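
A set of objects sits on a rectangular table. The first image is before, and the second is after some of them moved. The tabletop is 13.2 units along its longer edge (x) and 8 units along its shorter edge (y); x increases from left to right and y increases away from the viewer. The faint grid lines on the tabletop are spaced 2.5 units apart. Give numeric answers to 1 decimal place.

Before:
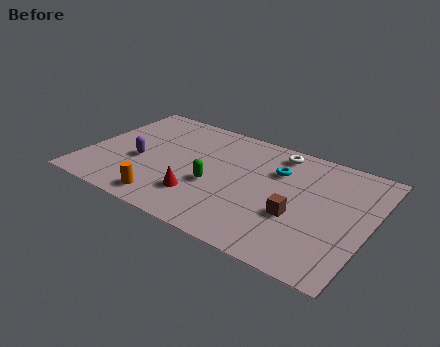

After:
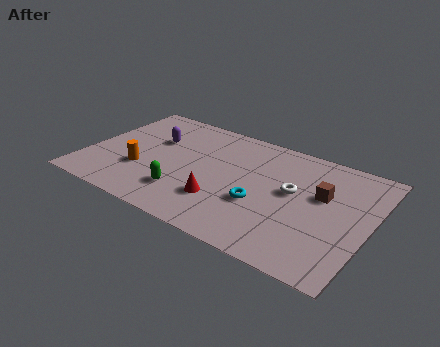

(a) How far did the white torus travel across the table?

2.6

From (8.5, 6.9) to (9.6, 4.5), the white torus covered √(1.1² + 2.4²) ≈ 2.6 units.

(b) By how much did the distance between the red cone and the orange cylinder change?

+2.2

Before: roughly 1.7 units apart; after: 3.9. That's 2.2 units further apart.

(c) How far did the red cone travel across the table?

1.0

From (5.6, 2.1) to (6.6, 2.3), the red cone covered √(1.0² + 0.2²) ≈ 1.0 units.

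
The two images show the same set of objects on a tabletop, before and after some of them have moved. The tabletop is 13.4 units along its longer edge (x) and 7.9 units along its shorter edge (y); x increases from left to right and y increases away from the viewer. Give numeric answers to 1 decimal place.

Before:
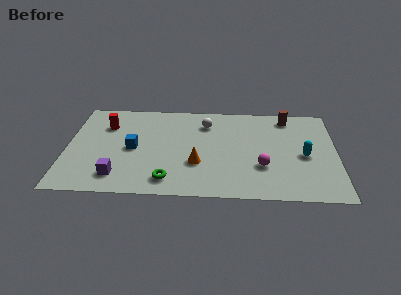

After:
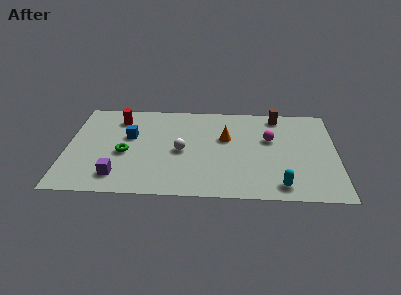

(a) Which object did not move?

the purple cube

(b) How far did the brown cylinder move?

0.5

The brown cylinder moved from about (11.0, 6.8) to (10.5, 6.9), a distance of √(0.5² + 0.1²) ≈ 0.5.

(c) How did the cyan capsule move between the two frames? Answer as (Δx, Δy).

(-1.2, -2.5)

The cyan capsule was at about (11.8, 3.6) and moved to about (10.6, 1.1).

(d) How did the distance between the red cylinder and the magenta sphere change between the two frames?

-0.7

The distance was about 8.4 in the first image and 7.7 in the second, so they moved 0.7 units closer together.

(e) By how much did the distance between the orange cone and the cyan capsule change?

-0.7

They were about 5.4 units apart before and 4.7 after — 0.7 units closer together.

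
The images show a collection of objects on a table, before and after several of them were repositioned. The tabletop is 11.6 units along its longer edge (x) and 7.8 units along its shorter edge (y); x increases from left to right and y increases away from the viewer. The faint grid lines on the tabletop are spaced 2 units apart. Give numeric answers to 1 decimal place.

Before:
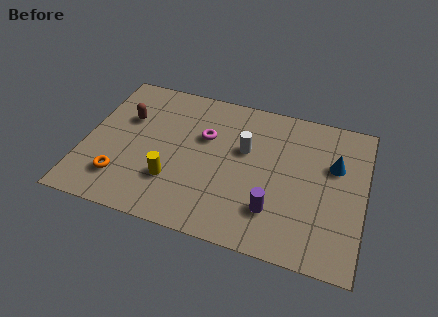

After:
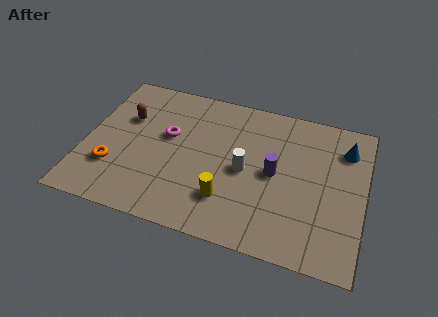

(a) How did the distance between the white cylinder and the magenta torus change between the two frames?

+1.7

They were about 1.7 units apart before and 3.4 after — 1.7 units further apart.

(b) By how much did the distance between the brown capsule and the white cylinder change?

+0.3

They were about 5.0 units apart before and 5.3 after — 0.3 units further apart.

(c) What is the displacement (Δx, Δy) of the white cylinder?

(0.1, -1.1)

The white cylinder was at about (6.6, 4.8) and moved to about (6.7, 3.7).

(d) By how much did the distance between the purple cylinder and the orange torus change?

+0.5

They were about 6.3 units apart before and 6.8 after — 0.5 units further apart.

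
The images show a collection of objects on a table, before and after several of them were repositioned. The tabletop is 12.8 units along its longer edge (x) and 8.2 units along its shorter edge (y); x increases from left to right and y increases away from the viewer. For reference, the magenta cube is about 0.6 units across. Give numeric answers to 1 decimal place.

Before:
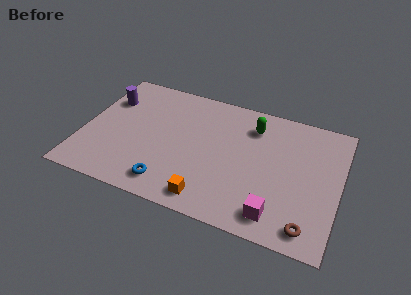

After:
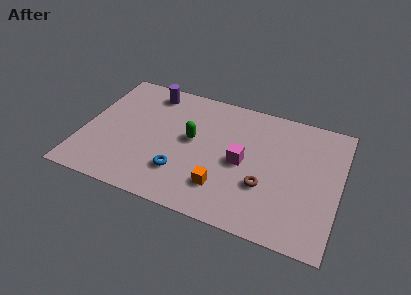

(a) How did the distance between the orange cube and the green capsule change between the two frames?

-2.5

They were about 5.6 units apart before and 3.1 after — 2.5 units closer together.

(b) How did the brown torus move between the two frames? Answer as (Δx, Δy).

(-2.3, 1.7)

The brown torus started near (11.5, 1.1) and ended near (9.2, 2.8).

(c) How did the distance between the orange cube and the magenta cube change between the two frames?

-1.2

The distance was about 3.3 in the first image and 2.1 in the second, so they moved 1.2 units closer together.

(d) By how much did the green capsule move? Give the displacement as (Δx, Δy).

(-2.9, -1.9)

From the two frames, the green capsule sits at roughly (8.3, 6.4) before and (5.4, 4.5) after.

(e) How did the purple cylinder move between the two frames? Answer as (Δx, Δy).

(2.0, 1.2)

The purple cylinder started near (1.0, 5.8) and ended near (3.0, 7.0).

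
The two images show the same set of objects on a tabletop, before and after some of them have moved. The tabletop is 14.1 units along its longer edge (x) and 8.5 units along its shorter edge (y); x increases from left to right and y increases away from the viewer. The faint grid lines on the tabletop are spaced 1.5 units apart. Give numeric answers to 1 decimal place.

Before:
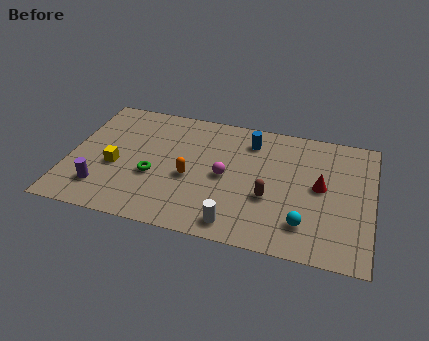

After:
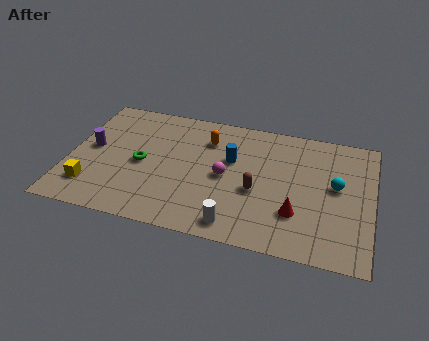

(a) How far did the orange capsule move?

2.9

The orange capsule was near (5.7, 3.6) before and (6.3, 6.4) after, so it travelled √(0.6² + 2.8²) ≈ 2.9 units.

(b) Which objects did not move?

the white cylinder and the magenta sphere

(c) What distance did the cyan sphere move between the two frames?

3.1

The cyan sphere was near (11.1, 1.9) before and (12.4, 4.7) after, so it travelled √(1.3² + 2.8²) ≈ 3.1 units.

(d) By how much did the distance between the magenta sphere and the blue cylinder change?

-1.7

They were about 2.9 units apart before and 1.2 after — 1.7 units closer together.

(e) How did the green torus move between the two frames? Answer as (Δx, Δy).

(-0.6, 0.7)

From the two frames, the green torus sits at roughly (4.0, 3.3) before and (3.4, 4.0) after.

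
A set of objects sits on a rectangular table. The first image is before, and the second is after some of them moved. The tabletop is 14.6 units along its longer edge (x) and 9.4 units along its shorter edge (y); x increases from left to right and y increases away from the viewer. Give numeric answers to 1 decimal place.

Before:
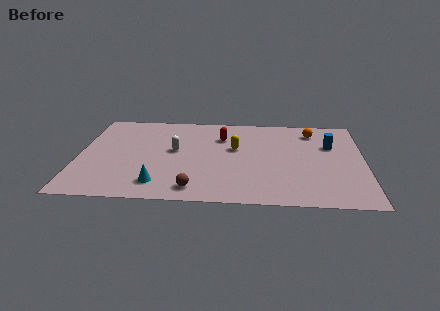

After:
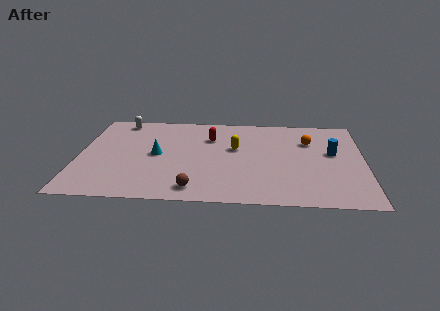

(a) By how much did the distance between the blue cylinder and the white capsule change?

+3.3

They were about 8.1 units apart before and 11.4 after — 3.3 units further apart.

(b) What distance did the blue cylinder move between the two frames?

0.8

From (12.9, 6.2) to (13.0, 5.4), the blue cylinder covered √(0.1² + 0.8²) ≈ 0.8 units.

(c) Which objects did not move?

the yellow capsule and the brown sphere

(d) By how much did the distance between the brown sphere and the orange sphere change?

-0.9

Before: roughly 8.8 units apart; after: 7.9. That's 0.9 units closer together.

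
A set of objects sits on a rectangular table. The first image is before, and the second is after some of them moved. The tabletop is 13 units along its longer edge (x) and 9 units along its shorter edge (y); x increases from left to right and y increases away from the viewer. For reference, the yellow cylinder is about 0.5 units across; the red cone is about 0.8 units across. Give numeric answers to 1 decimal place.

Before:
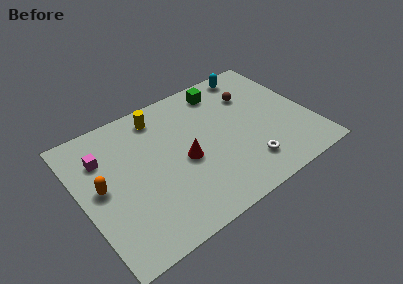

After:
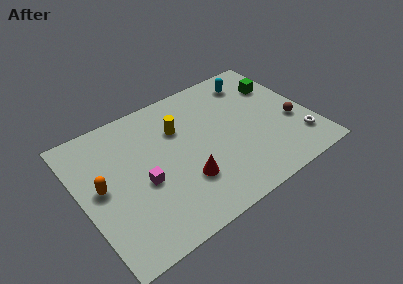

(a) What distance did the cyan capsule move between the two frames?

0.6

The cyan capsule was near (10.5, 8.0) before and (10.4, 7.4) after, so it travelled √(0.1² + 0.6²) ≈ 0.6 units.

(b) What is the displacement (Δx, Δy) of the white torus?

(3.1, 0.1)

The white torus was at about (8.9, 1.9) and moved to about (12.0, 2.0).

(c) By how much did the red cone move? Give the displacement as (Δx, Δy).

(-0.2, -1.3)

From the two frames, the red cone sits at roughly (5.7, 4.0) before and (5.5, 2.7) after.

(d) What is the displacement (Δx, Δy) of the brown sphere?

(1.8, -3.0)

The brown sphere was at about (10.1, 6.4) and moved to about (11.9, 3.4).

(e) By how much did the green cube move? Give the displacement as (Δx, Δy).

(3.1, -1.2)

The green cube started near (8.6, 7.6) and ended near (11.7, 6.4).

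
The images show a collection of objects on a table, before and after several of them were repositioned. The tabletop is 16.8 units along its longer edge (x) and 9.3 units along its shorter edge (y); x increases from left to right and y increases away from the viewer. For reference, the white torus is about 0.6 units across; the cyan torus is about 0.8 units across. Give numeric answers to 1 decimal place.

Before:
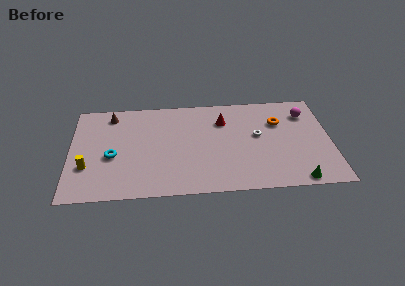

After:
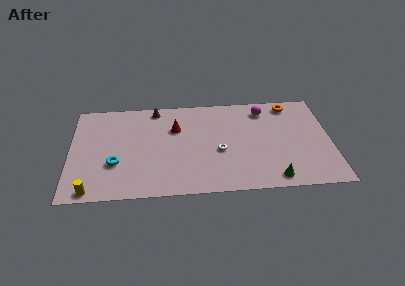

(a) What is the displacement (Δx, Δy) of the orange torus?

(0.8, 1.7)

From the two frames, the orange torus sits at roughly (13.5, 6.4) before and (14.3, 8.1) after.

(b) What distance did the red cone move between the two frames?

3.1

From (9.9, 6.8) to (6.8, 6.3), the red cone covered √(3.1² + 0.5²) ≈ 3.1 units.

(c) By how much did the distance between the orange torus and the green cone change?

+1.4

They were about 5.7 units apart before and 7.1 after — 1.4 units further apart.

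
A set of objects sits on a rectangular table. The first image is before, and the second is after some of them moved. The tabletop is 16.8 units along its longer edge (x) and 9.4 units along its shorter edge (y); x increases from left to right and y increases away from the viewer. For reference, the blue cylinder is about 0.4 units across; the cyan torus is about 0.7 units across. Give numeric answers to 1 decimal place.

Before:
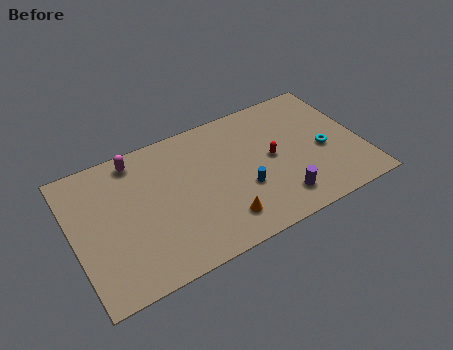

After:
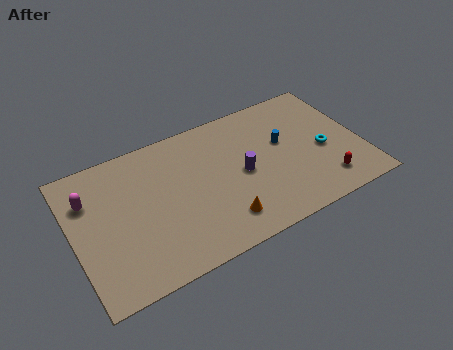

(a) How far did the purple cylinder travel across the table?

3.2

The purple cylinder was near (11.6, 1.8) before and (9.8, 4.5) after, so it travelled √(1.8² + 2.7²) ≈ 3.2 units.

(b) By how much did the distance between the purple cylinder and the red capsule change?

+2.2

Before: roughly 3.0 units apart; after: 5.2. That's 2.2 units further apart.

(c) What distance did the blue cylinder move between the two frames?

3.5

From (9.7, 3.4) to (12.4, 5.6), the blue cylinder covered √(2.7² + 2.2²) ≈ 3.5 units.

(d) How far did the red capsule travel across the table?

4.0

The red capsule was near (11.6, 4.8) before and (14.3, 1.8) after, so it travelled √(2.7² + 3.0²) ≈ 4.0 units.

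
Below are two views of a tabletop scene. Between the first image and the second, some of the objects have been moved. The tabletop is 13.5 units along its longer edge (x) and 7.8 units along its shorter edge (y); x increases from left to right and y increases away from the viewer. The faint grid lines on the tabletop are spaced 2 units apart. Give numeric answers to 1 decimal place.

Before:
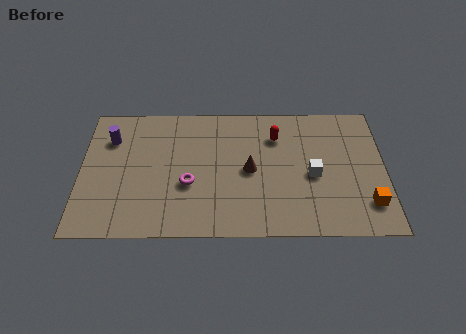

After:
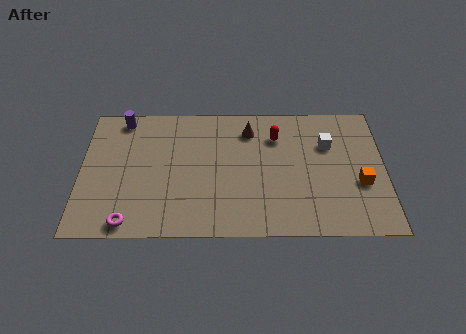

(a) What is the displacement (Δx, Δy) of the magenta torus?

(-2.6, -2.2)

The magenta torus was at about (4.8, 3.0) and moved to about (2.2, 0.8).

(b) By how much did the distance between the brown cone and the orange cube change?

+0.3

The distance was about 5.6 in the first image and 5.9 in the second, so they moved 0.3 units further apart.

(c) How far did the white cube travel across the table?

1.9

The white cube moved from about (10.3, 3.5) to (11.0, 5.3), a distance of √(0.7² + 1.8²) ≈ 1.9.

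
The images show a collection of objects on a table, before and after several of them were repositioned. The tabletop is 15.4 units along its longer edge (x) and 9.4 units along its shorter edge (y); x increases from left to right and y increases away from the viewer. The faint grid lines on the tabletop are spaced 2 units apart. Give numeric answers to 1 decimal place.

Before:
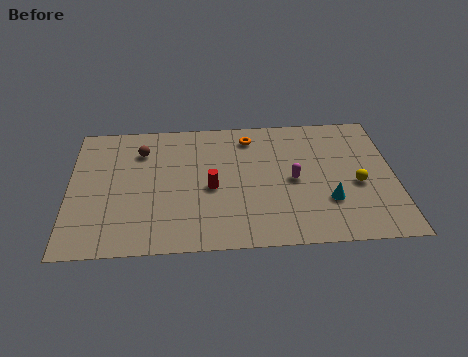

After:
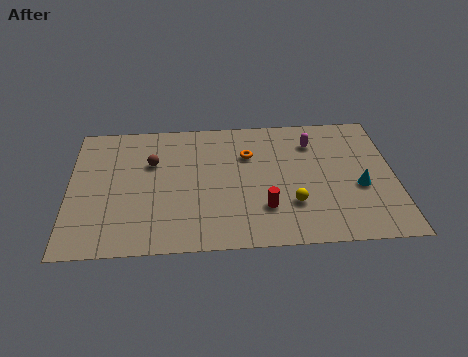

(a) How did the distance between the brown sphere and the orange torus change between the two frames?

-0.6

They were about 5.2 units apart before and 4.6 after — 0.6 units closer together.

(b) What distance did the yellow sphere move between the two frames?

3.3

From (13.6, 4.0) to (10.5, 2.8), the yellow sphere covered √(3.1² + 1.2²) ≈ 3.3 units.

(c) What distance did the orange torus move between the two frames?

1.3

From (8.6, 7.8) to (8.5, 6.5), the orange torus covered √(0.1² + 1.3²) ≈ 1.3 units.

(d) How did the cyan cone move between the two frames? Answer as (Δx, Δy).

(1.5, 0.9)

The cyan cone started near (12.2, 2.9) and ended near (13.7, 3.8).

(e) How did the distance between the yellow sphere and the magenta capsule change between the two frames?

+1.5

Before: roughly 3.0 units apart; after: 4.5. That's 1.5 units further apart.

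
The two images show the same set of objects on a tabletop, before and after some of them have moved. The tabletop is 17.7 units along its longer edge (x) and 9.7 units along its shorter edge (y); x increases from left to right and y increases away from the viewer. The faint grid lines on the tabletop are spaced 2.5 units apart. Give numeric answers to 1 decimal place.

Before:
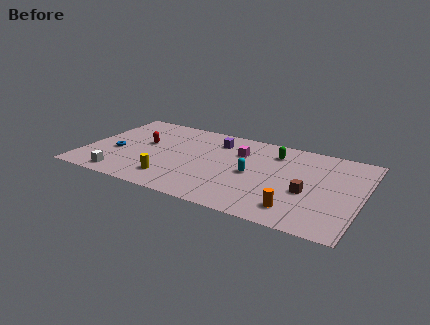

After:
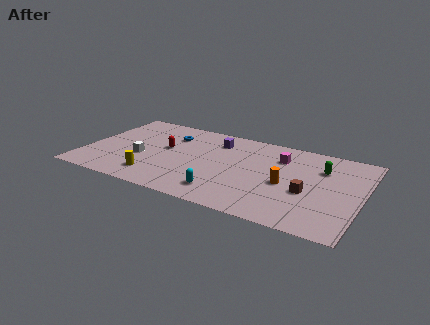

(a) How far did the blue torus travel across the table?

4.5

From (2.0, 3.9) to (5.1, 7.2), the blue torus covered √(3.1² + 3.3²) ≈ 4.5 units.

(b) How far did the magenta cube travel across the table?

2.6

The magenta cube moved from about (9.7, 6.8) to (12.3, 7.2), a distance of √(2.6² + 0.4²) ≈ 2.6.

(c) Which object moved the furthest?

the blue torus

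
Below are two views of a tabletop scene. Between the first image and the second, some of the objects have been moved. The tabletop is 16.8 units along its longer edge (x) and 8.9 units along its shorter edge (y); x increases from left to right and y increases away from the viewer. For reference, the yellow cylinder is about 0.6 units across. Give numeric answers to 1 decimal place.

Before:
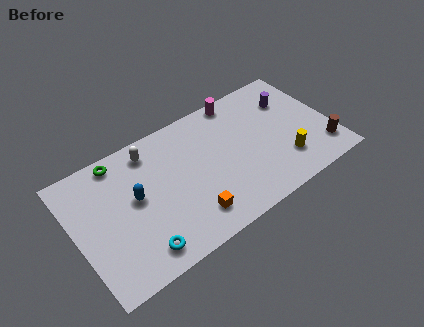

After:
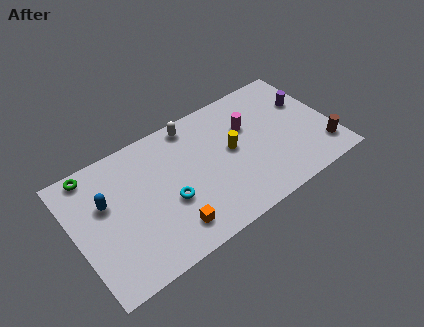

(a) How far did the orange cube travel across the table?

1.3

The orange cube was near (7.0, 1.8) before and (5.7, 1.7) after, so it travelled √(1.3² + 0.1²) ≈ 1.3 units.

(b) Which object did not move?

the brown cylinder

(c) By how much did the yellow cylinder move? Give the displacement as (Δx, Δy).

(-3.1, 2.5)

The yellow cylinder was at about (13.4, 2.3) and moved to about (10.3, 4.8).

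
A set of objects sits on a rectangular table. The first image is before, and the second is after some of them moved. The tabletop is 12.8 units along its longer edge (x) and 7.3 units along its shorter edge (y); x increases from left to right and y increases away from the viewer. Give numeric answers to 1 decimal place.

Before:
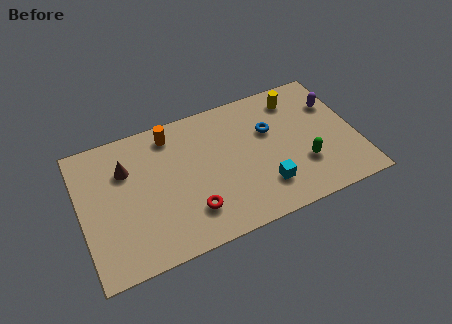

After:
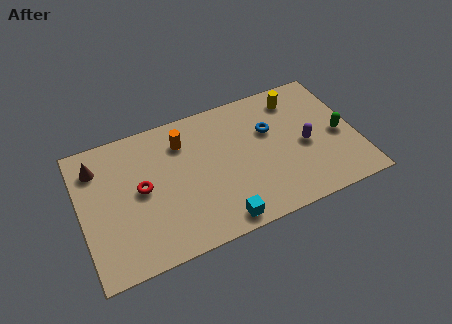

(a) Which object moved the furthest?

the red torus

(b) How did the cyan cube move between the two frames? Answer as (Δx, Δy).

(-2.2, -1.0)

The cyan cube started near (8.3, 1.8) and ended near (6.1, 0.8).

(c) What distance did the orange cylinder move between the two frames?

0.8

The orange cylinder moved from about (4.4, 6.2) to (4.9, 5.6), a distance of √(0.5² + 0.6²) ≈ 0.8.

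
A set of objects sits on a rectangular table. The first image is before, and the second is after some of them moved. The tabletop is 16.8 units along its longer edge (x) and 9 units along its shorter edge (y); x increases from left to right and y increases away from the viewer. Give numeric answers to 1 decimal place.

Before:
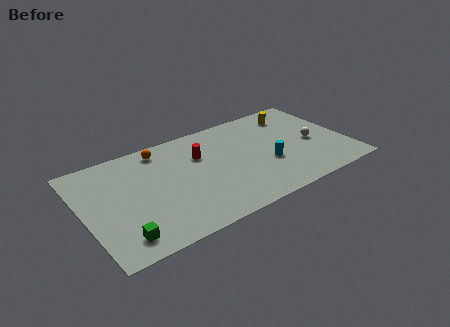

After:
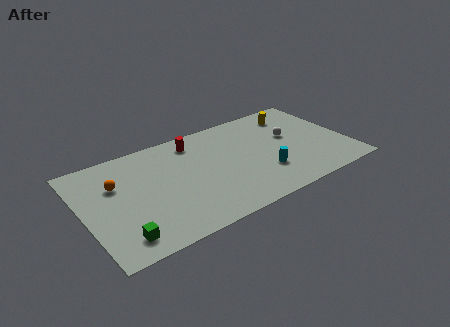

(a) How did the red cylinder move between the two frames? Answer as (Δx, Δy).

(-0.2, 1.4)

The red cylinder started near (7.6, 6.1) and ended near (7.4, 7.5).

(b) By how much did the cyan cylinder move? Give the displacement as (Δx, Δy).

(-0.4, -0.7)

From the two frames, the cyan cylinder sits at roughly (11.6, 3.4) before and (11.2, 2.7) after.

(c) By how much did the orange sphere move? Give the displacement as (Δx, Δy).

(-3.1, -1.8)

The orange sphere was at about (5.3, 7.8) and moved to about (2.2, 6.0).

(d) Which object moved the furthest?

the orange sphere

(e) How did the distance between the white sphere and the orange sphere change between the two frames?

+1.1

They were about 10.1 units apart before and 11.2 after — 1.1 units further apart.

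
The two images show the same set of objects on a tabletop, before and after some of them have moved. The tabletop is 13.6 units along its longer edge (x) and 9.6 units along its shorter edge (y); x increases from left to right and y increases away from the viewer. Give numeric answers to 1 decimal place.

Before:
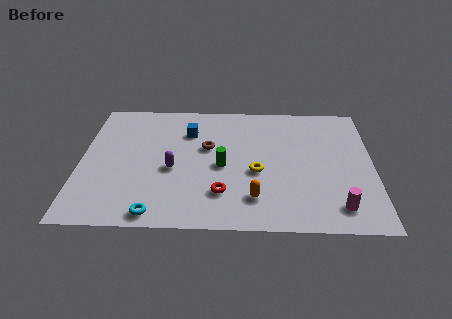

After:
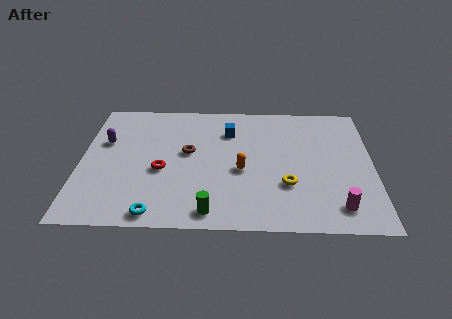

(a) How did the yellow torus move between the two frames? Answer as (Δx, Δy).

(1.4, -0.9)

The yellow torus started near (8.2, 4.0) and ended near (9.6, 3.1).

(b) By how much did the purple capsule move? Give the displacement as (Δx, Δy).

(-3.2, 2.0)

From the two frames, the purple capsule sits at roughly (4.3, 4.1) before and (1.1, 6.1) after.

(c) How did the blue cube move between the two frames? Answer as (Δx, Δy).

(1.9, 0.1)

From the two frames, the blue cube sits at roughly (5.0, 7.0) before and (6.9, 7.1) after.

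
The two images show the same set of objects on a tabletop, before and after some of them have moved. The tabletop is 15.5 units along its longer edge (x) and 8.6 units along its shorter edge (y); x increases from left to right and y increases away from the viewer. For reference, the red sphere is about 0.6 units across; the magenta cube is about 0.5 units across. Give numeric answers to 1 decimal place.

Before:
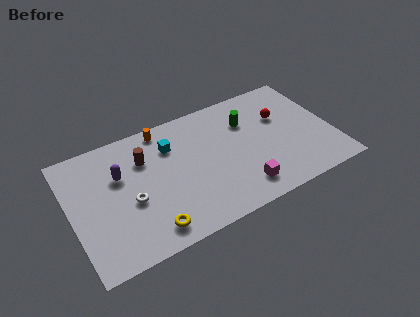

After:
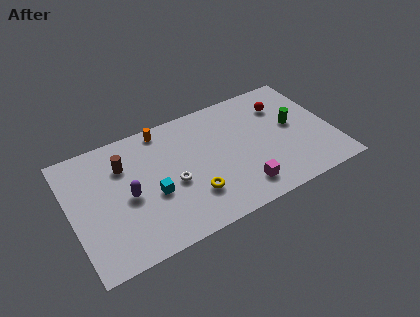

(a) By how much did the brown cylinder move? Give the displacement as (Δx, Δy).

(-1.2, 0.1)

From the two frames, the brown cylinder sits at roughly (4.5, 6.1) before and (3.3, 6.2) after.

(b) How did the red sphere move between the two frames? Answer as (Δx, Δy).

(0.2, 0.8)

The red sphere was at about (12.7, 5.6) and moved to about (12.9, 6.4).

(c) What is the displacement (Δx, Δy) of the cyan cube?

(-1.4, -2.8)

The cyan cube was at about (6.1, 6.3) and moved to about (4.7, 3.5).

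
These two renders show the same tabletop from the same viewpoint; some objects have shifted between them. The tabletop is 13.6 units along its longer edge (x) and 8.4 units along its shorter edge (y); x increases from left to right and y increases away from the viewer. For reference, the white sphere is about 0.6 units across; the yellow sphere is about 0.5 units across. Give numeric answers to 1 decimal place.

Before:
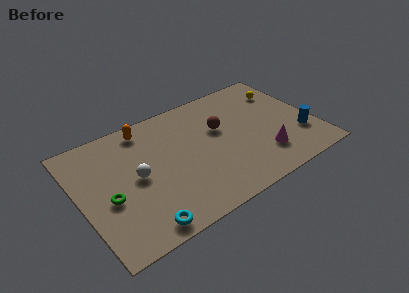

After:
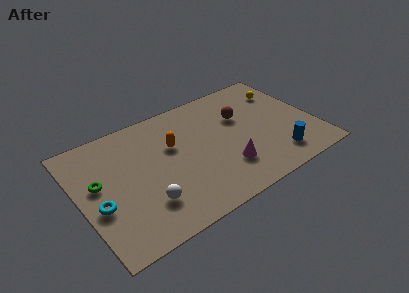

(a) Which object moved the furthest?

the cyan torus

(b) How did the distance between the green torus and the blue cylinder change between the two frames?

-0.7

Before: roughly 11.1 units apart; after: 10.4. That's 0.7 units closer together.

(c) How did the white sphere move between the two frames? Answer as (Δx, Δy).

(0.2, -2.0)

The white sphere was at about (3.2, 4.2) and moved to about (3.4, 2.2).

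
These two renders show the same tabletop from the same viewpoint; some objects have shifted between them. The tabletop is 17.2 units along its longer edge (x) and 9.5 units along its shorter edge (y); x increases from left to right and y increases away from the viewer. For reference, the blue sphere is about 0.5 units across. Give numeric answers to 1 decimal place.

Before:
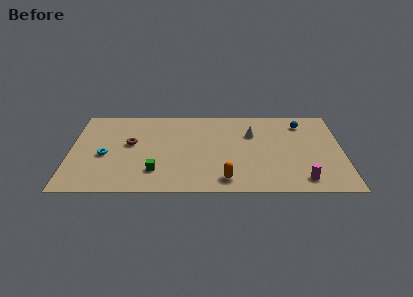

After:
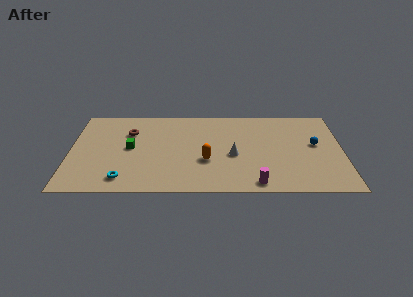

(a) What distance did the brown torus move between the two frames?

1.3

From (3.8, 5.4) to (3.7, 6.7), the brown torus covered √(0.1² + 1.3²) ≈ 1.3 units.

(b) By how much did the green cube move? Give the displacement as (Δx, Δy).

(-1.6, 2.6)

From the two frames, the green cube sits at roughly (5.4, 2.3) before and (3.8, 4.9) after.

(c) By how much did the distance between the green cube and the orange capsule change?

+0.5

Before: roughly 4.5 units apart; after: 5.0. That's 0.5 units further apart.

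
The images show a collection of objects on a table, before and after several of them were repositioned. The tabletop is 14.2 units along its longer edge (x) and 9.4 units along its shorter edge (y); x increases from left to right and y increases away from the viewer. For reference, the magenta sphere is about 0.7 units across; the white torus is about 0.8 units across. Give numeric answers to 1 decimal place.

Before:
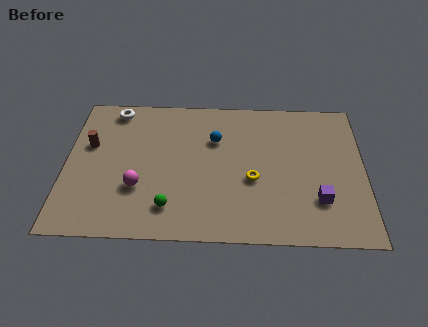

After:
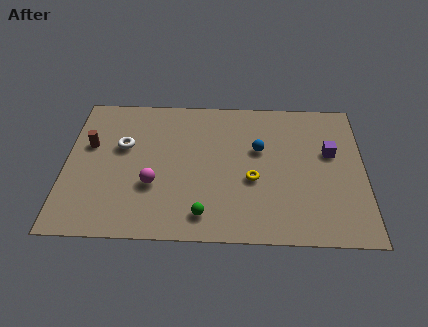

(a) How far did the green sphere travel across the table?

1.6

The green sphere moved from about (5.0, 1.9) to (6.6, 1.5), a distance of √(1.6² + 0.4²) ≈ 1.6.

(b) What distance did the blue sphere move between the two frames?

2.2

The blue sphere was near (7.1, 6.4) before and (9.2, 5.8) after, so it travelled √(2.1² + 0.6²) ≈ 2.2 units.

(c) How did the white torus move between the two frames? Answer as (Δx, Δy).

(0.5, -2.5)

From the two frames, the white torus sits at roughly (2.2, 8.3) before and (2.7, 5.8) after.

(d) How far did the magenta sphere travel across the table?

0.7

The magenta sphere was near (3.5, 3.1) before and (4.2, 3.3) after, so it travelled √(0.7² + 0.2²) ≈ 0.7 units.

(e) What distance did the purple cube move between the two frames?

3.2

The purple cube was near (12.0, 2.6) before and (12.6, 5.7) after, so it travelled √(0.6² + 3.1²) ≈ 3.2 units.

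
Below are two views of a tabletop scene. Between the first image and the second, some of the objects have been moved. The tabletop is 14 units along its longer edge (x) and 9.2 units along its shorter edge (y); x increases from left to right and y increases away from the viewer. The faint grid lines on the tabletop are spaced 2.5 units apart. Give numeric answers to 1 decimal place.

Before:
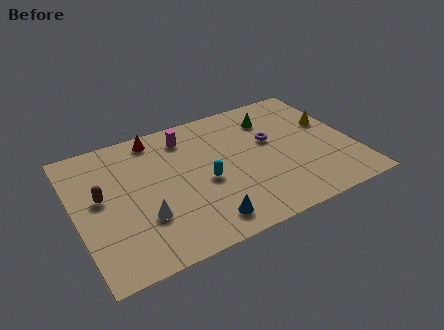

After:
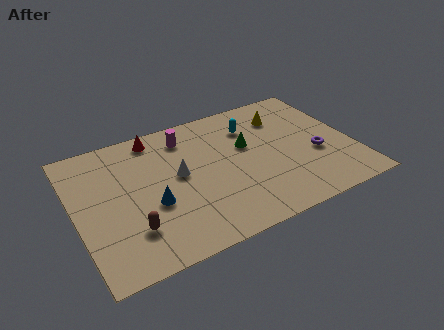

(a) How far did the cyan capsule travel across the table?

4.0

From (6.4, 4.0) to (9.2, 6.9), the cyan capsule covered √(2.8² + 2.9²) ≈ 4.0 units.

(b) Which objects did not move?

the red cone and the magenta cylinder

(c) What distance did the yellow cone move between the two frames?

2.6

The yellow cone was near (13.1, 5.6) before and (10.9, 7.0) after, so it travelled √(2.2² + 1.4²) ≈ 2.6 units.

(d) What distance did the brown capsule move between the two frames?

3.0

From (1.3, 5.1) to (2.5, 2.4), the brown capsule covered √(1.2² + 2.7²) ≈ 3.0 units.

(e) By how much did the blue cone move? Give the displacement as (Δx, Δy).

(-2.3, 2.2)

The blue cone started near (6.0, 1.4) and ended near (3.7, 3.6).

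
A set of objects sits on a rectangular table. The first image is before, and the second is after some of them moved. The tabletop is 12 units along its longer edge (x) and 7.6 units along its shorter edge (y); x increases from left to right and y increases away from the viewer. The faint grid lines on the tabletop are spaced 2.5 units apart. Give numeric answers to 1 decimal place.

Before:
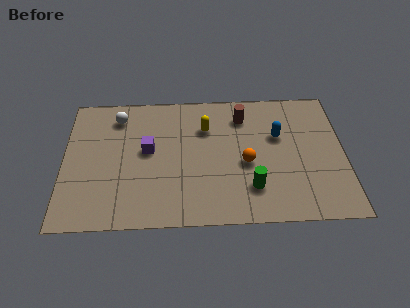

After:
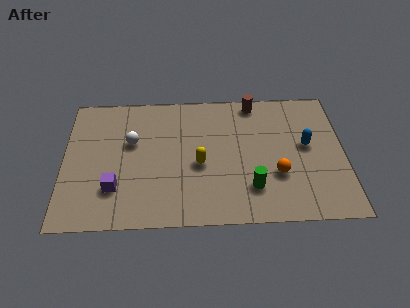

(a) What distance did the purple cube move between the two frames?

2.5

From (3.6, 4.2) to (2.2, 2.1), the purple cube covered √(1.4² + 2.1²) ≈ 2.5 units.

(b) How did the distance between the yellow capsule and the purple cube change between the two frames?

+1.0

The distance was about 2.8 in the first image and 3.8 in the second, so they moved 1.0 units further apart.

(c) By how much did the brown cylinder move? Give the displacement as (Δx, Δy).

(0.5, 0.8)

The brown cylinder was at about (7.7, 6.0) and moved to about (8.2, 6.8).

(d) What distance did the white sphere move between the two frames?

1.6

The white sphere was near (2.3, 6.2) before and (2.9, 4.7) after, so it travelled √(0.6² + 1.5²) ≈ 1.6 units.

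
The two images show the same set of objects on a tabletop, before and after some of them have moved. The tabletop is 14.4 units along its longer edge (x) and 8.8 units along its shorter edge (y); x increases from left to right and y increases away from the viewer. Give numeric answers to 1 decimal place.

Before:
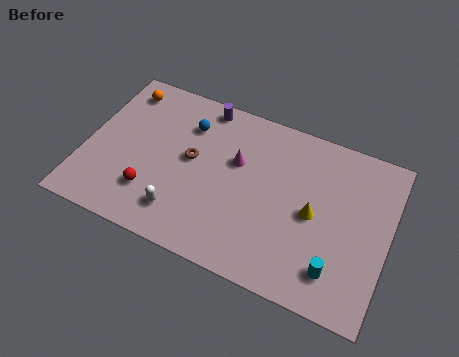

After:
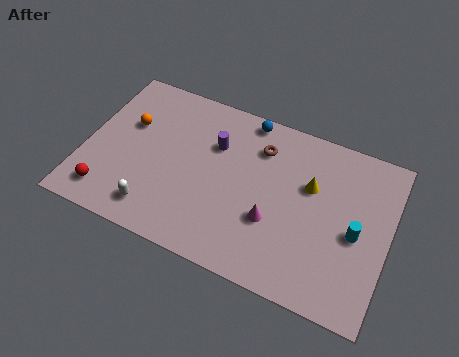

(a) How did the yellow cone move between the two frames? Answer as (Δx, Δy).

(-0.3, 1.4)

The yellow cone started near (10.9, 4.2) and ended near (10.6, 5.6).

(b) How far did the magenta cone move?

3.1

From (7.1, 5.5) to (9.1, 3.1), the magenta cone covered √(2.0² + 2.4²) ≈ 3.1 units.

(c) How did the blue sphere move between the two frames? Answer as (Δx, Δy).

(2.7, 1.4)

The blue sphere was at about (4.6, 6.6) and moved to about (7.3, 8.0).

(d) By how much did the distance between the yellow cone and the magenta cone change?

-1.1

They were about 4.0 units apart before and 2.9 after — 1.1 units closer together.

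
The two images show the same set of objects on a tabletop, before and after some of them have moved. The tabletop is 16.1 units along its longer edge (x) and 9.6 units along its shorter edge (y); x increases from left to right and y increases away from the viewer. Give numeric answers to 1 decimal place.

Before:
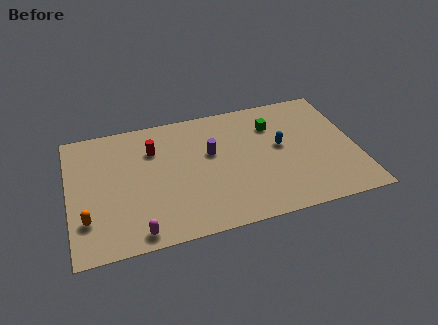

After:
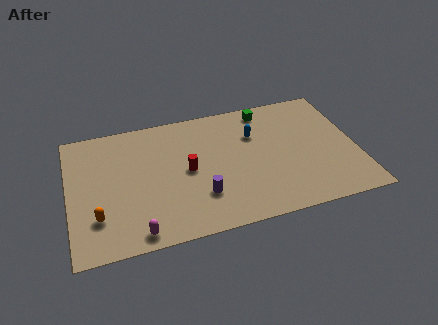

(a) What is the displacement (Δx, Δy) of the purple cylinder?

(-0.8, -3.1)

The purple cylinder was at about (8.0, 5.8) and moved to about (7.2, 2.7).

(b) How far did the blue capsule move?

1.9

The blue capsule moved from about (11.9, 5.3) to (10.5, 6.6), a distance of √(1.4² + 1.3²) ≈ 1.9.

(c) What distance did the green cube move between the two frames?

1.3

The green cube moved from about (11.6, 7.1) to (11.3, 8.4), a distance of √(0.3² + 1.3²) ≈ 1.3.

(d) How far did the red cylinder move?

2.8

From (4.8, 6.9) to (6.6, 4.8), the red cylinder covered √(1.8² + 2.1²) ≈ 2.8 units.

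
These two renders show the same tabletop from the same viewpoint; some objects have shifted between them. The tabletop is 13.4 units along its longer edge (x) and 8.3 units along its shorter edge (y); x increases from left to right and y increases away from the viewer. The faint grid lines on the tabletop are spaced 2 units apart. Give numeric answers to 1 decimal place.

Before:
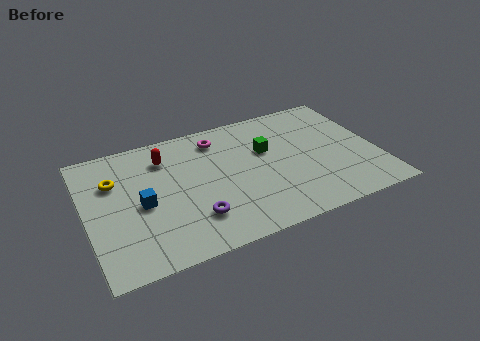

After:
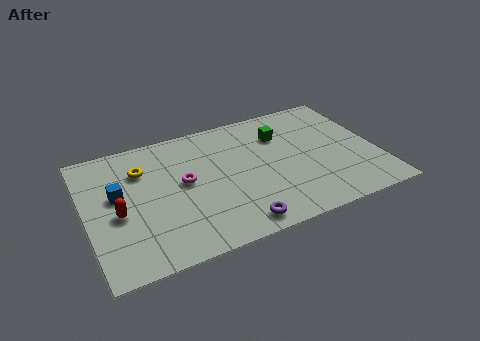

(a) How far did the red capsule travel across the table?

3.7

From (3.8, 6.4) to (1.4, 3.6), the red capsule covered √(2.4² + 2.8²) ≈ 3.7 units.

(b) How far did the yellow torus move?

1.3

From (1.4, 5.7) to (2.7, 6.0), the yellow torus covered √(1.3² + 0.3²) ≈ 1.3 units.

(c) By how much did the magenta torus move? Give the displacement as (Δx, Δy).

(-1.8, -2.3)

From the two frames, the magenta torus sits at roughly (6.3, 6.8) before and (4.5, 4.5) after.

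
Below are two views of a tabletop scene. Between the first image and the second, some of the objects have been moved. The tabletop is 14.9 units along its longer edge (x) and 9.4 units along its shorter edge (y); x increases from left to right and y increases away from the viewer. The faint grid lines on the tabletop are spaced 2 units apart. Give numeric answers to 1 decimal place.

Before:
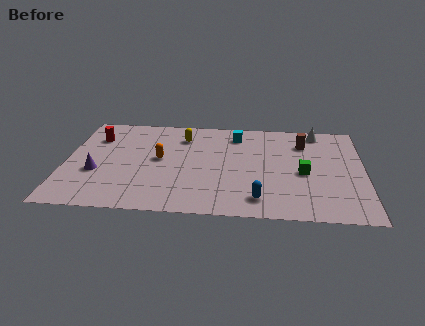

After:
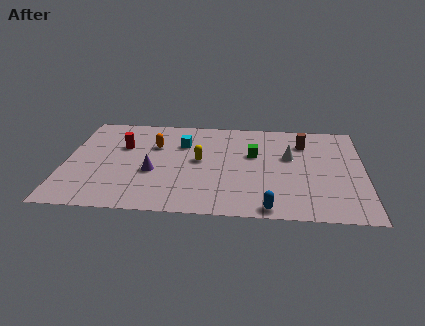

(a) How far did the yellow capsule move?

2.5

From (5.8, 7.3) to (6.7, 5.0), the yellow capsule covered √(0.9² + 2.3²) ≈ 2.5 units.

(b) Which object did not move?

the brown cylinder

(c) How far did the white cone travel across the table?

3.0

From (12.6, 8.3) to (11.2, 5.7), the white cone covered √(1.4² + 2.6²) ≈ 3.0 units.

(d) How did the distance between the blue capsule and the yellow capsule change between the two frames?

-1.4

The distance was about 6.9 in the first image and 5.5 in the second, so they moved 1.4 units closer together.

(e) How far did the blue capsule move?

0.9

The blue capsule moved from about (9.7, 1.6) to (10.2, 0.8), a distance of √(0.5² + 0.8²) ≈ 0.9.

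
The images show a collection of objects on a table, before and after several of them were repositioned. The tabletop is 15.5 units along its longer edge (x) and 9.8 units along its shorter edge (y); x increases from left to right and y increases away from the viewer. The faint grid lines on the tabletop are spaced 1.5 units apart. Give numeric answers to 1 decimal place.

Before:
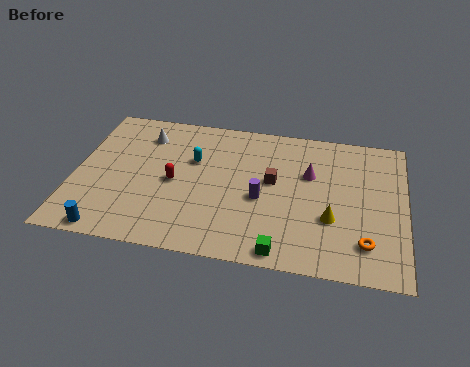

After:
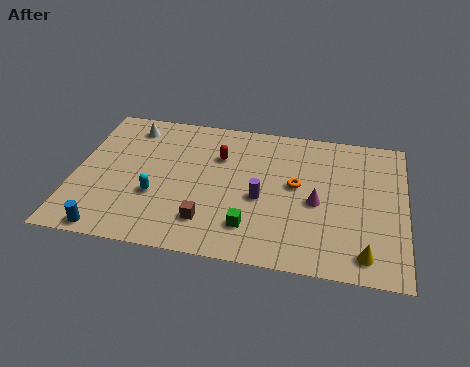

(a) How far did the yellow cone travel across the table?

2.6

From (12.1, 3.4) to (13.7, 1.4), the yellow cone covered √(1.6² + 2.0²) ≈ 2.6 units.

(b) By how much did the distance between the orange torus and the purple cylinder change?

-3.3

They were about 5.3 units apart before and 2.0 after — 3.3 units closer together.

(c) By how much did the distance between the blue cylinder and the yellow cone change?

+1.3

The distance was about 10.5 in the first image and 11.8 in the second, so they moved 1.3 units further apart.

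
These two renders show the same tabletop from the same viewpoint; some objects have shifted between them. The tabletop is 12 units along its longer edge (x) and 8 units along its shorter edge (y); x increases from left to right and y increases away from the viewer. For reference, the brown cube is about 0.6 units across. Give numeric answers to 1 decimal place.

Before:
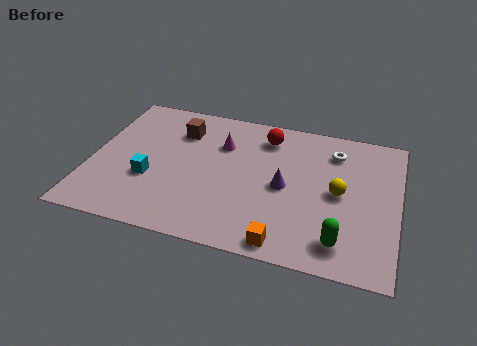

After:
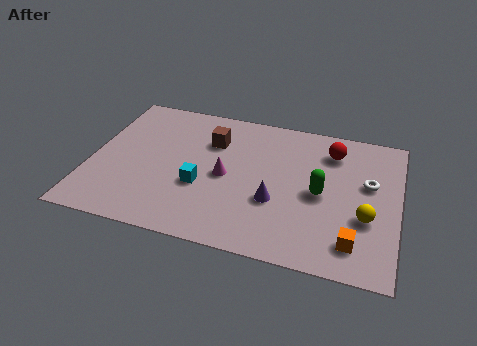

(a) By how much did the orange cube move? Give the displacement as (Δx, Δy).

(2.6, 0.7)

From the two frames, the orange cube sits at roughly (7.8, 0.8) before and (10.4, 1.5) after.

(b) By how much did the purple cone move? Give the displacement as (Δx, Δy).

(-0.3, -0.9)

The purple cone was at about (7.6, 3.8) and moved to about (7.3, 2.9).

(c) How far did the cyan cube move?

2.0

The cyan cube was near (2.4, 2.9) before and (4.4, 3.0) after, so it travelled √(2.0² + 0.1²) ≈ 2.0 units.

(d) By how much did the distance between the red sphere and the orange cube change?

-0.9

They were about 5.8 units apart before and 4.9 after — 0.9 units closer together.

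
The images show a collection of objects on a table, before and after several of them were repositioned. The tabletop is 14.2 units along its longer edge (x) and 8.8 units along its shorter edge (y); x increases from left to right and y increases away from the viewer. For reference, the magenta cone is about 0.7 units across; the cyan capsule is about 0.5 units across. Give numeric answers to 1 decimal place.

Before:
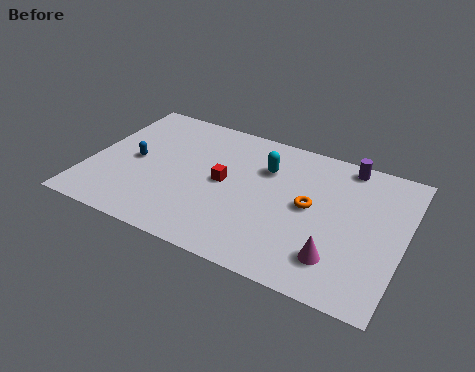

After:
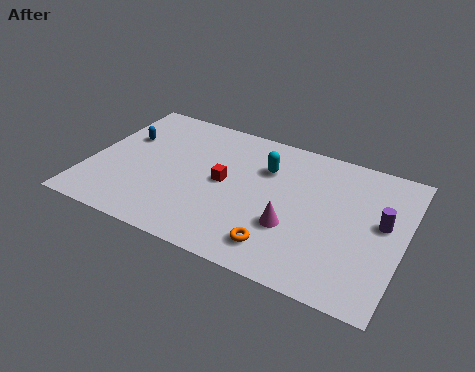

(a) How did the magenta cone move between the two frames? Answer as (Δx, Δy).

(-2.1, 1.0)

From the two frames, the magenta cone sits at roughly (11.5, 2.0) before and (9.4, 3.0) after.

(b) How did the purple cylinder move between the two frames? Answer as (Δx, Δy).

(1.9, -3.0)

The purple cylinder started near (11.3, 7.9) and ended near (13.2, 4.9).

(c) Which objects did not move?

the red cube and the cyan capsule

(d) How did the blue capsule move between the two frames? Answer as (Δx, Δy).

(-0.7, 1.4)

From the two frames, the blue capsule sits at roughly (2.0, 4.3) before and (1.3, 5.7) after.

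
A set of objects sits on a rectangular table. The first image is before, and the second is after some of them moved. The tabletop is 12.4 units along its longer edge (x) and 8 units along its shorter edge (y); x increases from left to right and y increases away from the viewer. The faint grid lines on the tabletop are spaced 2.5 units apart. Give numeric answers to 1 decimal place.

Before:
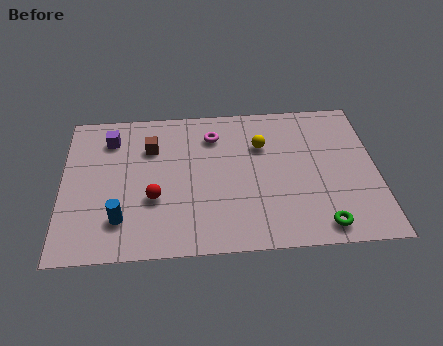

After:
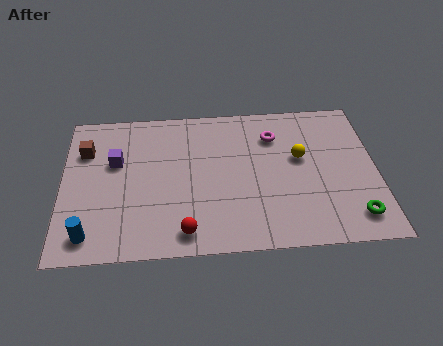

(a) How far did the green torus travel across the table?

1.4

From (10.1, 1.0) to (11.4, 1.4), the green torus covered √(1.3² + 0.4²) ≈ 1.4 units.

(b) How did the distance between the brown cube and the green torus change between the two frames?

+3.2

The distance was about 8.1 in the first image and 11.3 in the second, so they moved 3.2 units further apart.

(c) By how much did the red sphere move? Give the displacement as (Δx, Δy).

(1.2, -1.8)

The red sphere was at about (3.6, 2.9) and moved to about (4.8, 1.1).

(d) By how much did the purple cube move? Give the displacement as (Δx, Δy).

(0.2, -1.3)

The purple cube started near (1.9, 6.3) and ended near (2.1, 5.0).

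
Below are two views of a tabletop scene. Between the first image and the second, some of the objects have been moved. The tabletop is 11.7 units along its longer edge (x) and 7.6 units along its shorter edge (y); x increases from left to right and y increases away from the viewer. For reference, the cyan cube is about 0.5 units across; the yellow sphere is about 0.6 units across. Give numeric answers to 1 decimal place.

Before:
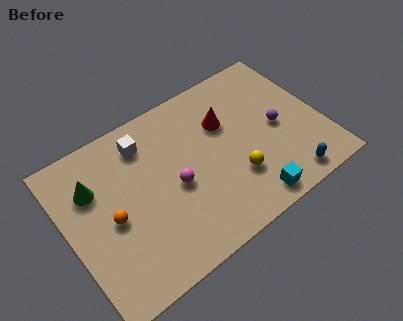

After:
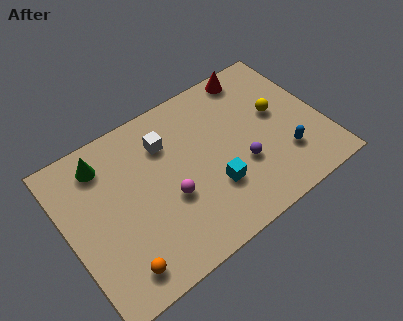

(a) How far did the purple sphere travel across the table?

2.1

The purple sphere moved from about (9.7, 3.6) to (7.8, 2.7), a distance of √(1.9² + 0.9²) ≈ 2.1.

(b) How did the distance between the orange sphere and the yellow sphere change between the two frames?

+3.0

Before: roughly 5.6 units apart; after: 8.6. That's 3.0 units further apart.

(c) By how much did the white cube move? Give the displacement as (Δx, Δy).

(0.9, -0.5)

The white cube was at about (3.9, 6.1) and moved to about (4.8, 5.6).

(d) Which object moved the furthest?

the yellow sphere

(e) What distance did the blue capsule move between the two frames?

1.2

The blue capsule was near (9.6, 0.9) before and (9.7, 2.1) after, so it travelled √(0.1² + 1.2²) ≈ 1.2 units.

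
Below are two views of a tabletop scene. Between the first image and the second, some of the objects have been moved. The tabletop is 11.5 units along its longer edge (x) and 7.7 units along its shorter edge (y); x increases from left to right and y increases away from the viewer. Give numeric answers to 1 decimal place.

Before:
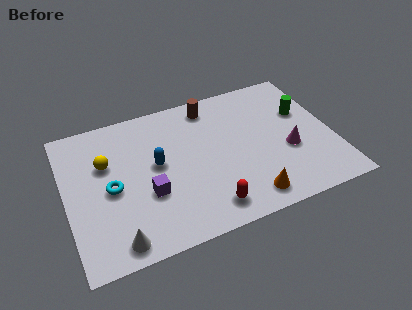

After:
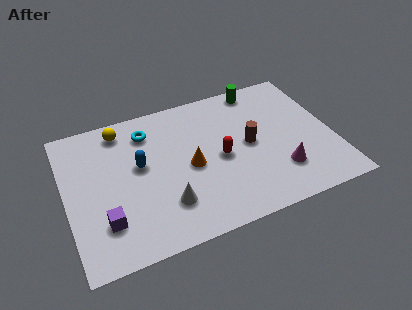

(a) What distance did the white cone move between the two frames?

2.5

The white cone was near (1.9, 0.9) before and (4.1, 2.0) after, so it travelled √(2.2² + 1.1²) ≈ 2.5 units.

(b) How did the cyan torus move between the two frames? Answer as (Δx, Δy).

(1.8, 2.5)

The cyan torus was at about (1.9, 3.6) and moved to about (3.7, 6.1).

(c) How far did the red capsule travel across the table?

2.5

The red capsule was near (5.8, 1.2) before and (6.6, 3.6) after, so it travelled √(0.8² + 2.4²) ≈ 2.5 units.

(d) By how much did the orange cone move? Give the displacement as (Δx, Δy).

(-2.2, 2.5)

The orange cone started near (7.5, 1.1) and ended near (5.3, 3.6).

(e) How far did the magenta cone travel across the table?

1.1

The magenta cone moved from about (9.5, 3.0) to (9.0, 2.0), a distance of √(0.5² + 1.0²) ≈ 1.1.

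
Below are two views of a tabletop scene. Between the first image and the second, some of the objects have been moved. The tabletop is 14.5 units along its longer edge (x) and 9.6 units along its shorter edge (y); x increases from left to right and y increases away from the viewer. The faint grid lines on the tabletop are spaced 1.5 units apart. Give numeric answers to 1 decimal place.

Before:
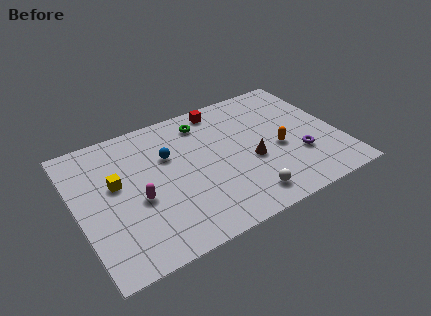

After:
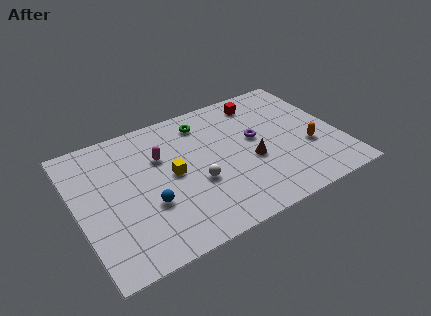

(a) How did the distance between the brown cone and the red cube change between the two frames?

-0.3

Before: roughly 4.7 units apart; after: 4.4. That's 0.3 units closer together.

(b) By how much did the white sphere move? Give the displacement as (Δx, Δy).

(-2.4, 2.2)

The white sphere started near (8.8, 1.5) and ended near (6.4, 3.7).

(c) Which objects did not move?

the brown cone and the green torus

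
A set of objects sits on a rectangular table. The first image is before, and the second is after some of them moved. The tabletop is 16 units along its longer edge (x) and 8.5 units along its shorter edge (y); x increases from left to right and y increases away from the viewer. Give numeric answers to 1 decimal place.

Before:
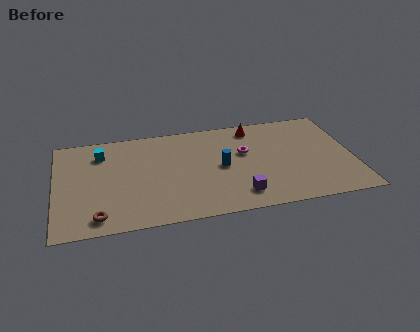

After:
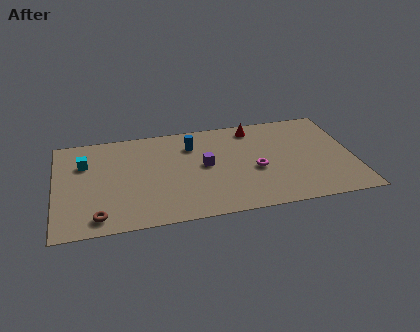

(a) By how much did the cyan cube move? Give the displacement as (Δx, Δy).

(-0.9, -0.7)

From the two frames, the cyan cube sits at roughly (2.5, 6.6) before and (1.6, 5.9) after.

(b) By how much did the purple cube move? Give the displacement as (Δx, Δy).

(-1.7, 2.9)

From the two frames, the purple cube sits at roughly (9.7, 1.6) before and (8.0, 4.5) after.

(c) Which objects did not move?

the red cone and the brown torus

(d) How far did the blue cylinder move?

2.7

The blue cylinder moved from about (8.9, 4.2) to (7.4, 6.4), a distance of √(1.5² + 2.2²) ≈ 2.7.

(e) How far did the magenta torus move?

1.7

From (10.2, 5.2) to (10.7, 3.6), the magenta torus covered √(0.5² + 1.6²) ≈ 1.7 units.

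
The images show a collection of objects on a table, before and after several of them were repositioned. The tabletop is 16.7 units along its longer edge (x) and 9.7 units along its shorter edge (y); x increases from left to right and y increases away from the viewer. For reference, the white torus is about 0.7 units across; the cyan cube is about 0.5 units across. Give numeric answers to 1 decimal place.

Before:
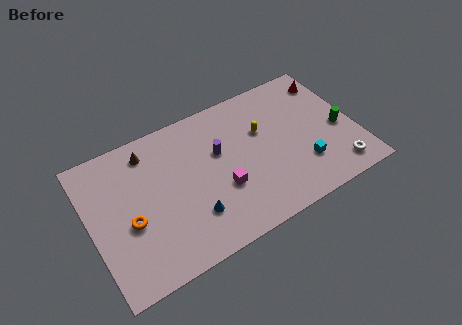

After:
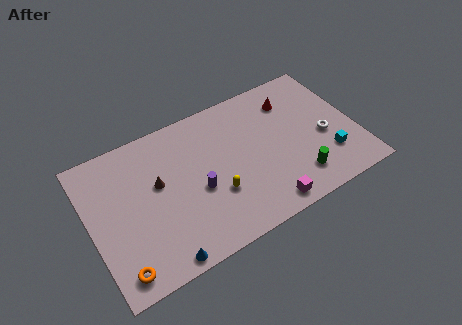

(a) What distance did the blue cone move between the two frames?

2.8

The blue cone was near (6.0, 2.6) before and (3.8, 0.8) after, so it travelled √(2.2² + 1.8²) ≈ 2.8 units.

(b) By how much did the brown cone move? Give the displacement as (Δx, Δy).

(0.3, -2.4)

The brown cone was at about (4.0, 8.1) and moved to about (4.3, 5.7).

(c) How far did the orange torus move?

2.9

The orange torus was near (2.3, 4.0) before and (1.3, 1.3) after, so it travelled √(1.0² + 2.7²) ≈ 2.9 units.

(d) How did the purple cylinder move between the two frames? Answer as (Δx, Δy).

(-1.6, -1.9)

The purple cylinder started near (8.2, 6.0) and ended near (6.6, 4.1).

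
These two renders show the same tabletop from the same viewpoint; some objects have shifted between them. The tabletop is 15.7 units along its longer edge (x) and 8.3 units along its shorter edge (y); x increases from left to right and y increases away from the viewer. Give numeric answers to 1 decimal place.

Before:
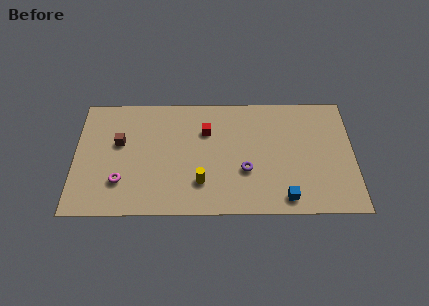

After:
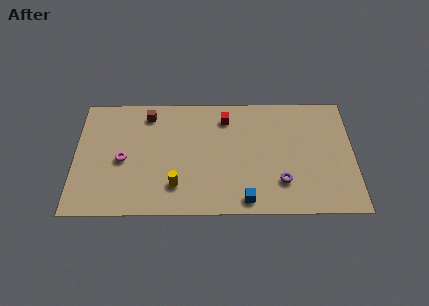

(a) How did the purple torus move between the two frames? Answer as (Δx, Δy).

(2.0, -0.8)

From the two frames, the purple torus sits at roughly (9.6, 3.0) before and (11.6, 2.2) after.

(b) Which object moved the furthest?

the brown cube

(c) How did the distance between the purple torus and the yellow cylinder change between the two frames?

+3.3

They were about 2.6 units apart before and 5.9 after — 3.3 units further apart.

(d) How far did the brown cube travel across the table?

2.6

The brown cube moved from about (2.5, 5.0) to (4.1, 7.0), a distance of √(1.6² + 2.0²) ≈ 2.6.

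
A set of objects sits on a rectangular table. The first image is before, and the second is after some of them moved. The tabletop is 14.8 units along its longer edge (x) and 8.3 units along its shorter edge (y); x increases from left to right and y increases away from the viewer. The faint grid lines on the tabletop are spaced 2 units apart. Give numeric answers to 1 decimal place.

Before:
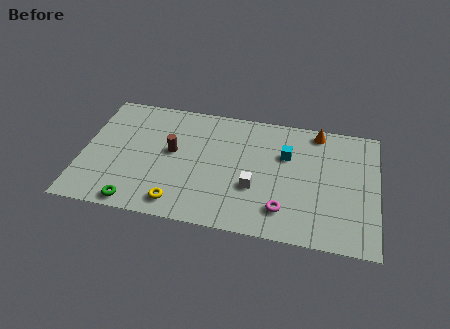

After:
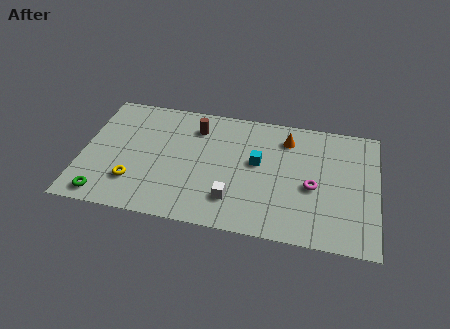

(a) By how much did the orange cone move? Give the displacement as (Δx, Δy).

(-1.5, -0.8)

The orange cone started near (11.7, 7.4) and ended near (10.2, 6.6).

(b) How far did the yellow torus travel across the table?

2.5

The yellow torus was near (5.0, 1.2) before and (2.7, 2.2) after, so it travelled √(2.3² + 1.0²) ≈ 2.5 units.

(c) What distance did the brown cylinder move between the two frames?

2.2

From (4.5, 4.6) to (5.6, 6.5), the brown cylinder covered √(1.1² + 1.9²) ≈ 2.2 units.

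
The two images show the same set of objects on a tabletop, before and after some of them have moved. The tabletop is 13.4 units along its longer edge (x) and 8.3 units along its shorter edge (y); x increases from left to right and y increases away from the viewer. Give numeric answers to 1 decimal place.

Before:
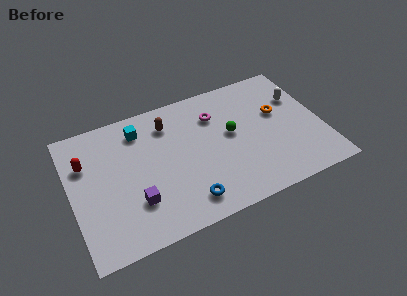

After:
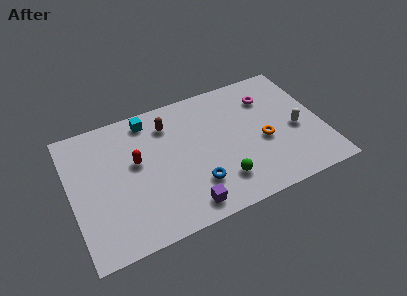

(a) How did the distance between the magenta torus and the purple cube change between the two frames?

+1.2

The distance was about 6.0 in the first image and 7.2 in the second, so they moved 1.2 units further apart.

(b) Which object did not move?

the brown capsule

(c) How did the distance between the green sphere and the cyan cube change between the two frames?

+1.1

The distance was about 5.1 in the first image and 6.2 in the second, so they moved 1.1 units further apart.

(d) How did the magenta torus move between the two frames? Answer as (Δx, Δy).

(2.9, 0.1)

The magenta torus started near (7.9, 6.1) and ended near (10.8, 6.2).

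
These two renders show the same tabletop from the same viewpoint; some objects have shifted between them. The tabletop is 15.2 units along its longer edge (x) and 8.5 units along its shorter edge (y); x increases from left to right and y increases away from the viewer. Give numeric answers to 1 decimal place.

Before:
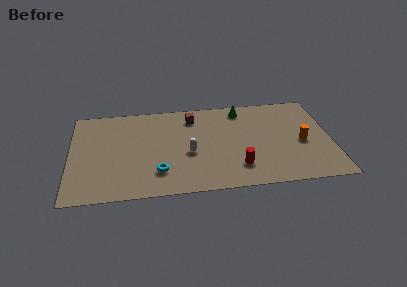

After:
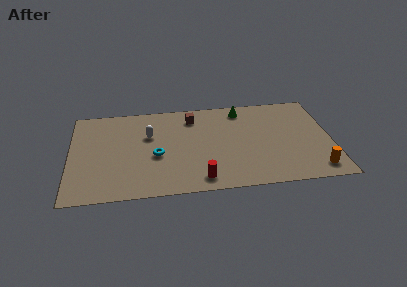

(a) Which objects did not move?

the brown cube and the green cone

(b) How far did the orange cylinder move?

2.6

From (13.5, 3.8) to (14.2, 1.3), the orange cylinder covered √(0.7² + 2.5²) ≈ 2.6 units.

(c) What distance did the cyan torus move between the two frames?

1.5

From (5.1, 2.1) to (5.0, 3.6), the cyan torus covered √(0.1² + 1.5²) ≈ 1.5 units.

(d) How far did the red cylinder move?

2.3

The red cylinder was near (9.7, 2.0) before and (7.5, 1.2) after, so it travelled √(2.2² + 0.8²) ≈ 2.3 units.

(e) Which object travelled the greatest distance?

the white capsule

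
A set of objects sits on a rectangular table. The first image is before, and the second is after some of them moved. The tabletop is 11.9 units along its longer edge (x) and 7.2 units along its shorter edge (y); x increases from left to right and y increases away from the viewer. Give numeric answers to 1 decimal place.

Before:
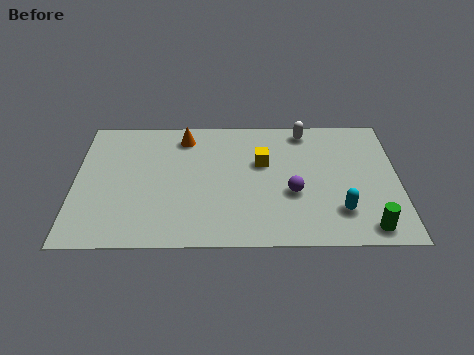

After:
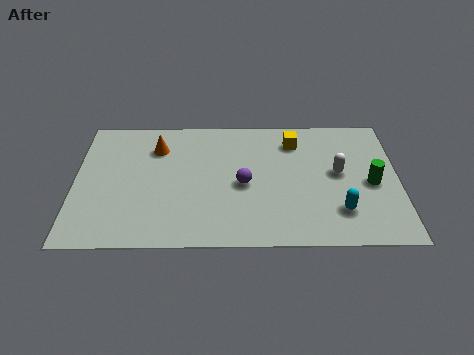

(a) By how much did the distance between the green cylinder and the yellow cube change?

-1.5

The distance was about 5.2 in the first image and 3.7 in the second, so they moved 1.5 units closer together.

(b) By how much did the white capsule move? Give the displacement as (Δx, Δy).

(1.2, -2.4)

The white capsule was at about (8.5, 6.3) and moved to about (9.7, 3.9).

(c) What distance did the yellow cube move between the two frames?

1.7

The yellow cube was near (6.9, 4.5) before and (8.1, 5.7) after, so it travelled √(1.2² + 1.2²) ≈ 1.7 units.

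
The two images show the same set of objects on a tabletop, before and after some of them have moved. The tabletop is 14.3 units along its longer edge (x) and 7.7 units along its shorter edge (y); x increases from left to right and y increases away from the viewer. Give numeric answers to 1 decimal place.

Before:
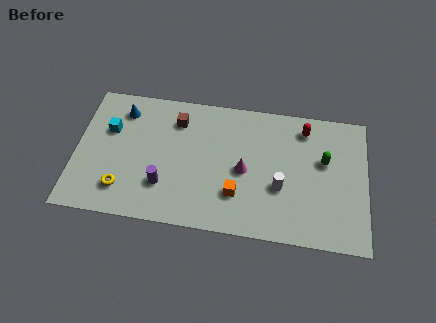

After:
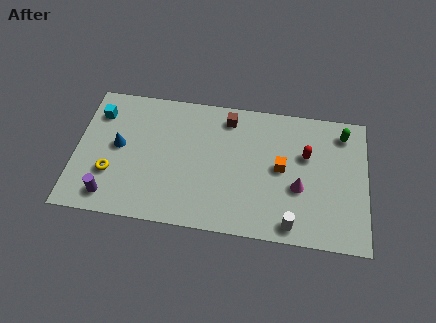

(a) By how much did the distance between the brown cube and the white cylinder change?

+0.4

They were about 6.1 units apart before and 6.5 after — 0.4 units further apart.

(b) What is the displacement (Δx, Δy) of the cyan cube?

(-0.6, 0.9)

The cyan cube started near (1.6, 5.0) and ended near (1.0, 5.9).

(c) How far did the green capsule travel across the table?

1.9

The green capsule was near (12.2, 4.7) before and (13.1, 6.4) after, so it travelled √(0.9² + 1.7²) ≈ 1.9 units.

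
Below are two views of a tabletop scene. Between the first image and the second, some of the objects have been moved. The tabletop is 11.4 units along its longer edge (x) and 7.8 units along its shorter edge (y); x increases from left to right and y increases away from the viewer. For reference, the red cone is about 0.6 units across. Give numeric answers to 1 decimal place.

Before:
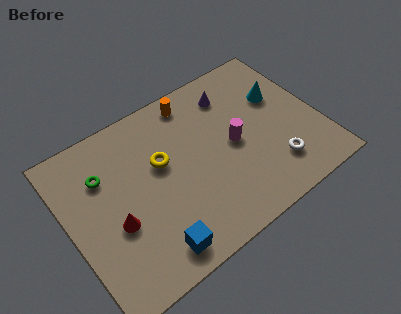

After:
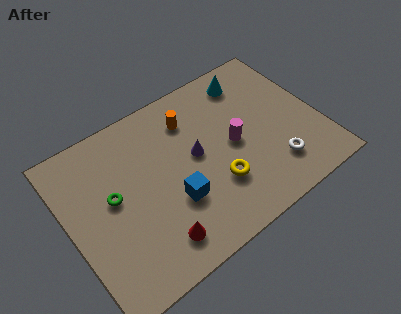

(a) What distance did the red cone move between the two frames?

2.3

The red cone moved from about (1.9, 3.1) to (3.4, 1.4), a distance of √(1.5² + 1.7²) ≈ 2.3.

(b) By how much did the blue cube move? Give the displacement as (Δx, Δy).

(1.3, 1.6)

The blue cube was at about (3.2, 1.1) and moved to about (4.5, 2.7).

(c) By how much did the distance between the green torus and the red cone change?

+0.8

The distance was about 2.4 in the first image and 3.2 in the second, so they moved 0.8 units further apart.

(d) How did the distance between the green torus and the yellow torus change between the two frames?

+2.2

They were about 2.6 units apart before and 4.8 after — 2.2 units further apart.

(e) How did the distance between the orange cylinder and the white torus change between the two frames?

-0.5

They were about 5.7 units apart before and 5.2 after — 0.5 units closer together.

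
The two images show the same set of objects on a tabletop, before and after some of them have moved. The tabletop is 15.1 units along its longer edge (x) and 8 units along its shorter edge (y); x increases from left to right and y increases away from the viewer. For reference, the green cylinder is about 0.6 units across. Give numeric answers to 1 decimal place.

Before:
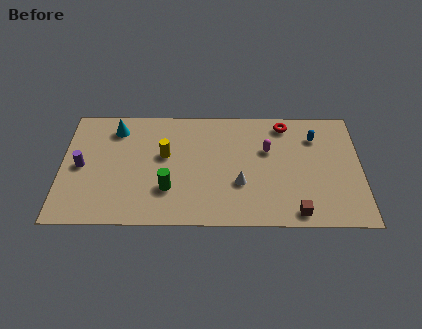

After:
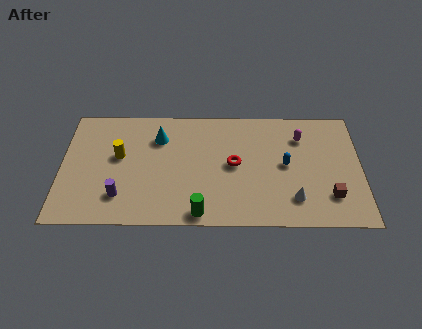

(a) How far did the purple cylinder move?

2.8

The purple cylinder moved from about (1.0, 3.9) to (3.0, 1.9), a distance of √(2.0² + 2.0²) ≈ 2.8.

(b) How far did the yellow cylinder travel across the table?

2.3

The yellow cylinder moved from about (5.2, 4.7) to (2.9, 4.6), a distance of √(2.3² + 0.1²) ≈ 2.3.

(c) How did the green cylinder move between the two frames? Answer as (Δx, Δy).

(1.6, -1.6)

The green cylinder started near (5.4, 2.4) and ended near (7.0, 0.8).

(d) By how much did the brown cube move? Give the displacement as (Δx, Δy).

(1.7, 1.1)

The brown cube was at about (11.8, 0.9) and moved to about (13.5, 2.0).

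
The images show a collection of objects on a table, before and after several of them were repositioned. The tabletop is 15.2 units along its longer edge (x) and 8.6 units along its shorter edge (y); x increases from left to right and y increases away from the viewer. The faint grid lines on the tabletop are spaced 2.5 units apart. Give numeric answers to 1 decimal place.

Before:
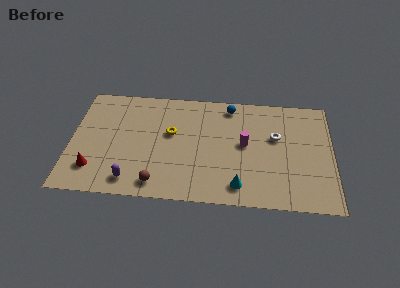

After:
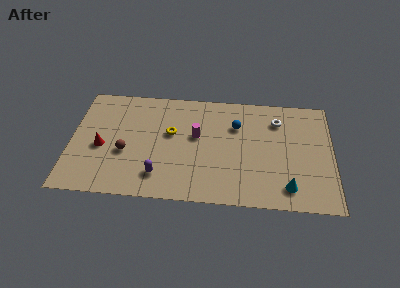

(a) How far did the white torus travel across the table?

1.3

The white torus moved from about (11.9, 5.3) to (12.0, 6.6), a distance of √(0.1² + 1.3²) ≈ 1.3.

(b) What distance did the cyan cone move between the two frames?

2.8

The cyan cone was near (9.8, 1.4) before and (12.6, 1.5) after, so it travelled √(2.8² + 0.1²) ≈ 2.8 units.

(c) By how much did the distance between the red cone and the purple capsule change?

+1.6

They were about 2.3 units apart before and 3.9 after — 1.6 units further apart.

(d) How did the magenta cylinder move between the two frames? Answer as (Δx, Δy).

(-2.8, 0.4)

From the two frames, the magenta cylinder sits at roughly (10.1, 4.6) before and (7.3, 5.0) after.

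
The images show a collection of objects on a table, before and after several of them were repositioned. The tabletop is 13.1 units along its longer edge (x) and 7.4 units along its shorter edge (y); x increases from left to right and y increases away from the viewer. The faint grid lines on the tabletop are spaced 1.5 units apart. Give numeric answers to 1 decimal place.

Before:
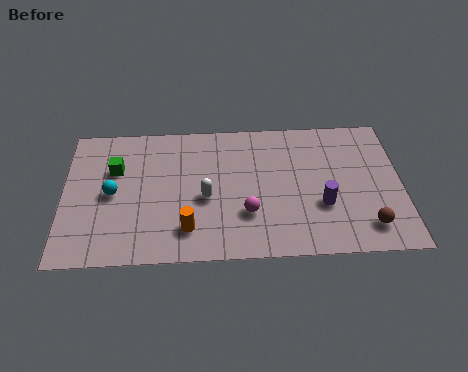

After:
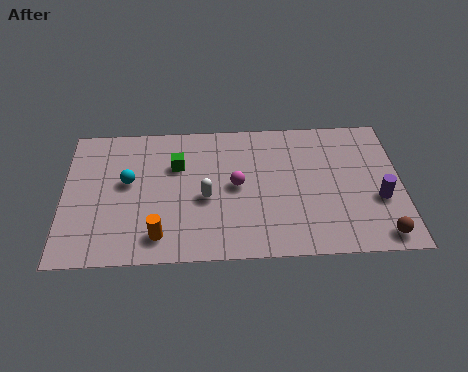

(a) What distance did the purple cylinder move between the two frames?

2.2

The purple cylinder moved from about (10.0, 2.6) to (12.2, 2.8), a distance of √(2.2² + 0.2²) ≈ 2.2.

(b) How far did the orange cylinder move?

1.1

From (4.8, 1.6) to (3.7, 1.3), the orange cylinder covered √(1.1² + 0.3²) ≈ 1.1 units.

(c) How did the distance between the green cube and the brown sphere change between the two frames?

-1.5

Before: roughly 10.3 units apart; after: 8.8. That's 1.5 units closer together.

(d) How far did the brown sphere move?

0.7

The brown sphere was near (11.7, 1.4) before and (12.2, 0.9) after, so it travelled √(0.5² + 0.5²) ≈ 0.7 units.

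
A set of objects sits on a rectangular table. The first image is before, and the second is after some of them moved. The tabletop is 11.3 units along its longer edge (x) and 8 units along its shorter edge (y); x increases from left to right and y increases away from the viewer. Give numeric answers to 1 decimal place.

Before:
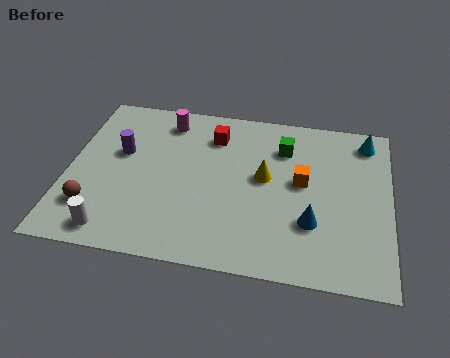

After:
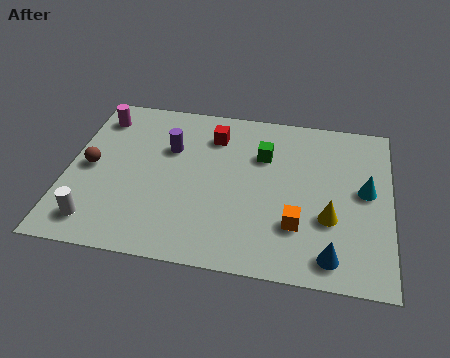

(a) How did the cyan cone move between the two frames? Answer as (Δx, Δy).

(0.0, -2.5)

From the two frames, the cyan cone sits at roughly (10.4, 6.8) before and (10.4, 4.3) after.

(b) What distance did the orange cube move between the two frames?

2.1

The orange cube was near (8.2, 4.4) before and (8.1, 2.3) after, so it travelled √(0.1² + 2.1²) ≈ 2.1 units.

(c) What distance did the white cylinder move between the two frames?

0.7

The white cylinder moved from about (1.8, 1.0) to (1.2, 1.3), a distance of √(0.6² + 0.3²) ≈ 0.7.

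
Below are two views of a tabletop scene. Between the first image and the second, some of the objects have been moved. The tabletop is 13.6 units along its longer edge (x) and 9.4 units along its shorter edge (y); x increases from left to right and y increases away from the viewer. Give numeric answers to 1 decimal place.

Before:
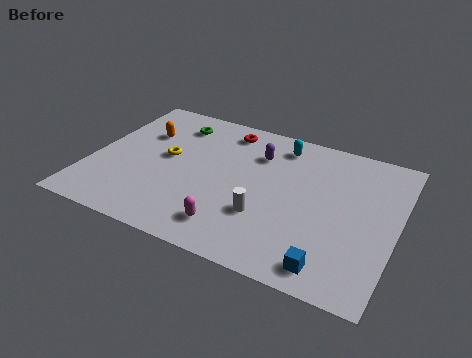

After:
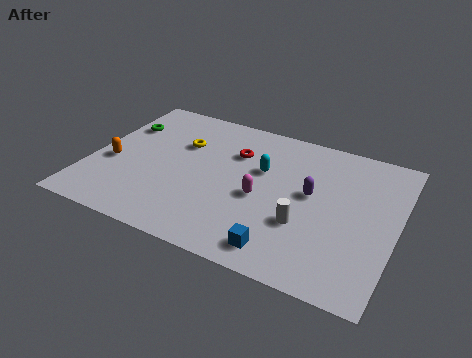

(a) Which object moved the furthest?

the purple capsule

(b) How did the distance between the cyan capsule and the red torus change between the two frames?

-1.0

They were about 2.5 units apart before and 1.5 after — 1.0 units closer together.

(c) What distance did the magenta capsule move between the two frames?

2.6

The magenta capsule moved from about (6.7, 1.7) to (7.7, 4.1), a distance of √(1.0² + 2.4²) ≈ 2.6.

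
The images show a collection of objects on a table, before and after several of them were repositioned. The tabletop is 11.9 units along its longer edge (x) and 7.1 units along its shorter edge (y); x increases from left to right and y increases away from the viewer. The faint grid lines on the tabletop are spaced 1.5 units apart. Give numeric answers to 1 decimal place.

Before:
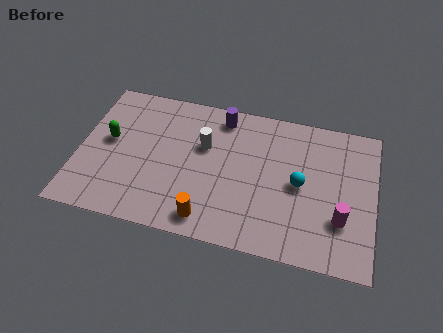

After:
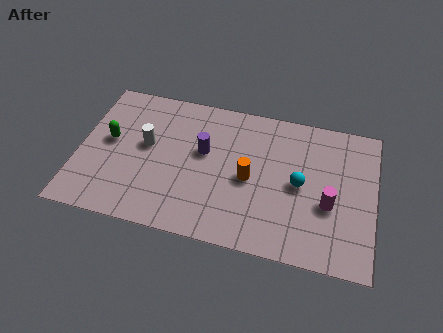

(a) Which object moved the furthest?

the orange cylinder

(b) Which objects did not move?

the green capsule and the cyan sphere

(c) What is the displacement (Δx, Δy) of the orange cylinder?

(1.5, 2.3)

The orange cylinder started near (5.4, 1.0) and ended near (6.9, 3.3).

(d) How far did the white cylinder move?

2.4

The white cylinder moved from about (5.0, 4.5) to (2.7, 4.0), a distance of √(2.3² + 0.5²) ≈ 2.4.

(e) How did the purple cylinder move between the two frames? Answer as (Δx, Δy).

(-0.6, -1.9)

The purple cylinder was at about (5.6, 6.1) and moved to about (5.0, 4.2).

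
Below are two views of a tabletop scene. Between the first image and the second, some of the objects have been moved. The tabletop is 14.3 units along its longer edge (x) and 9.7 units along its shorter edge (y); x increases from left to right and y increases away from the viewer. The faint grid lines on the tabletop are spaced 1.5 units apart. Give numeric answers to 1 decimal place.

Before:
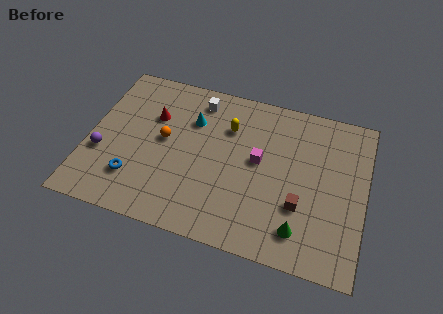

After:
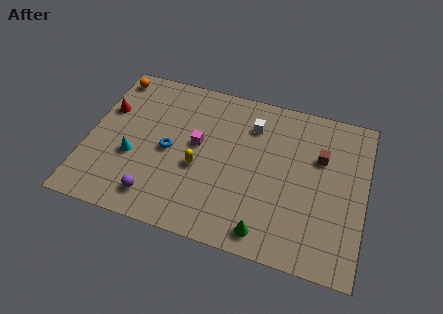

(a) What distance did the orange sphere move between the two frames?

4.5

From (3.9, 5.2) to (0.8, 8.5), the orange sphere covered √(3.1² + 3.3²) ≈ 4.5 units.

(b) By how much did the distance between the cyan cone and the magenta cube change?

-0.3

They were about 3.9 units apart before and 3.6 after — 0.3 units closer together.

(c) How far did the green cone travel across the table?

1.8

The green cone was near (11.2, 1.8) before and (9.5, 1.2) after, so it travelled √(1.7² + 0.6²) ≈ 1.8 units.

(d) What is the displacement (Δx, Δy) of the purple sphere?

(3.0, -1.9)

From the two frames, the purple sphere sits at roughly (0.8, 3.5) before and (3.8, 1.6) after.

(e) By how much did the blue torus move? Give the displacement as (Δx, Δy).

(1.6, 2.2)

From the two frames, the blue torus sits at roughly (2.6, 2.4) before and (4.2, 4.6) after.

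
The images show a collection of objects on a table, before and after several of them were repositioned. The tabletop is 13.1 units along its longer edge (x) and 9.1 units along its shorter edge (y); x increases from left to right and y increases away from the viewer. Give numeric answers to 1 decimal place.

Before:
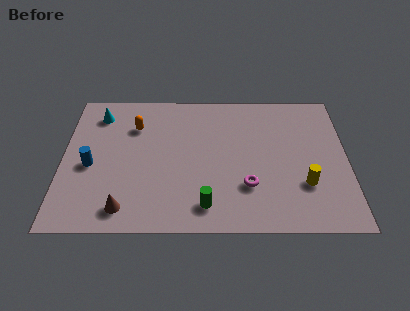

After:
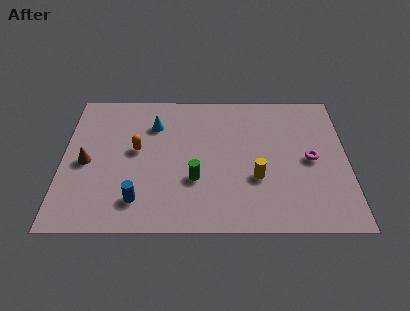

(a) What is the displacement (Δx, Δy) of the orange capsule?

(0.1, -1.6)

From the two frames, the orange capsule sits at roughly (3.3, 6.6) before and (3.4, 5.0) after.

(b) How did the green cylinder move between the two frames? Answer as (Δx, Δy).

(-0.5, 1.6)

From the two frames, the green cylinder sits at roughly (6.6, 1.5) before and (6.1, 3.1) after.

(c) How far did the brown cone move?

3.4

From (2.9, 1.3) to (1.1, 4.2), the brown cone covered √(1.8² + 2.9²) ≈ 3.4 units.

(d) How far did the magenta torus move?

3.4

The magenta torus moved from about (8.5, 2.7) to (11.4, 4.4), a distance of √(2.9² + 1.7²) ≈ 3.4.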